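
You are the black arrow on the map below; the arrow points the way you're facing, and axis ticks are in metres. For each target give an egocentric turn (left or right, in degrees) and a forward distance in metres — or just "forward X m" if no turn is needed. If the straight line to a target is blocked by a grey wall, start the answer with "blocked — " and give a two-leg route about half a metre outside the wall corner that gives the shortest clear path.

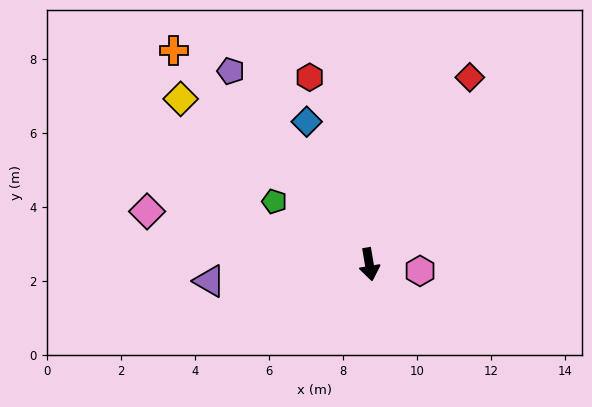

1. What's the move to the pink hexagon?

turn left 73°, forward 1.4 m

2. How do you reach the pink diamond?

turn right 113°, forward 6.2 m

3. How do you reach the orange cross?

turn right 147°, forward 7.8 m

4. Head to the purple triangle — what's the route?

turn right 94°, forward 4.3 m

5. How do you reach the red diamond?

turn left 142°, forward 5.7 m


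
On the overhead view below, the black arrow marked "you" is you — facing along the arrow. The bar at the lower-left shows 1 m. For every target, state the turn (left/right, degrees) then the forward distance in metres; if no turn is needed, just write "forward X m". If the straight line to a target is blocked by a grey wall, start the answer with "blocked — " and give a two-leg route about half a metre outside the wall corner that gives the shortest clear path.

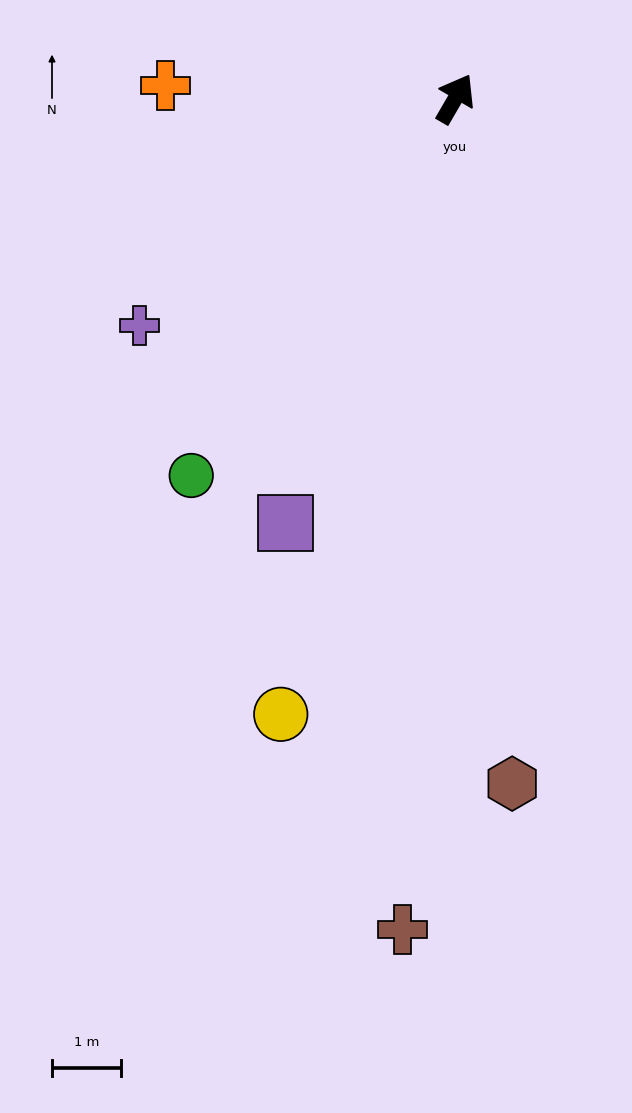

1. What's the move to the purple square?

turn right 172°, forward 6.6 m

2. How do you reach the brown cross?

turn right 153°, forward 12.0 m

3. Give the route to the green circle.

turn left 175°, forward 6.6 m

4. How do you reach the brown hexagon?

turn right 145°, forward 9.9 m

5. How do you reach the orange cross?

turn left 118°, forward 4.2 m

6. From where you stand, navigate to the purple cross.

turn left 156°, forward 5.6 m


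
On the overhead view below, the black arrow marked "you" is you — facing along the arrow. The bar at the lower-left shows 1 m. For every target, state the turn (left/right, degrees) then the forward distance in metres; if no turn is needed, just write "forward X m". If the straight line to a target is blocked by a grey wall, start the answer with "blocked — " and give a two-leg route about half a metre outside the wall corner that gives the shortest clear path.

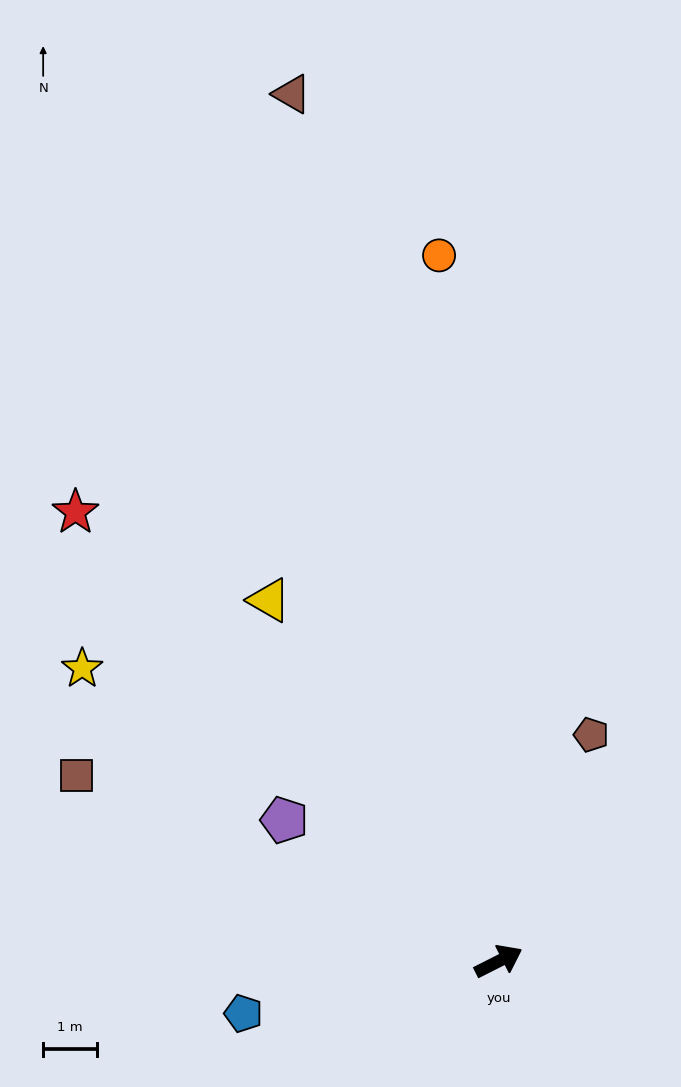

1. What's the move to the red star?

turn left 106°, forward 11.4 m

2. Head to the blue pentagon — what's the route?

turn left 165°, forward 4.8 m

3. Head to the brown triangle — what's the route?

turn left 77°, forward 16.4 m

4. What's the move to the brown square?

turn left 129°, forward 8.5 m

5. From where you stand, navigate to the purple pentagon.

turn left 120°, forward 4.7 m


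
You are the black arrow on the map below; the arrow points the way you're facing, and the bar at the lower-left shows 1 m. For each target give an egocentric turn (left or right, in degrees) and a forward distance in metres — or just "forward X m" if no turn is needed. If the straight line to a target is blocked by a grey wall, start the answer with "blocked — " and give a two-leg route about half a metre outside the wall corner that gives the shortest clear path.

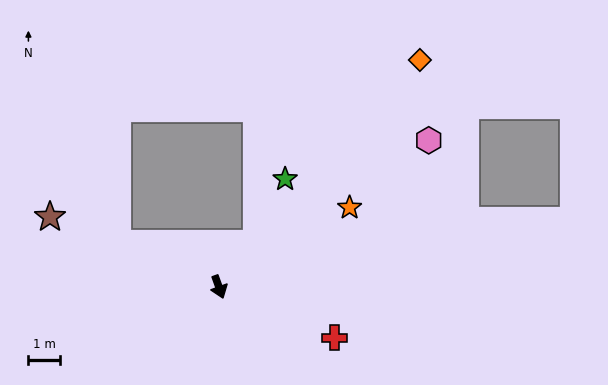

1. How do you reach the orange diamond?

turn left 119°, forward 9.6 m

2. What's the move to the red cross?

turn left 46°, forward 4.0 m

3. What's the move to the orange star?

turn left 101°, forward 4.8 m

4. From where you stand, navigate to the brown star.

turn right 132°, forward 5.8 m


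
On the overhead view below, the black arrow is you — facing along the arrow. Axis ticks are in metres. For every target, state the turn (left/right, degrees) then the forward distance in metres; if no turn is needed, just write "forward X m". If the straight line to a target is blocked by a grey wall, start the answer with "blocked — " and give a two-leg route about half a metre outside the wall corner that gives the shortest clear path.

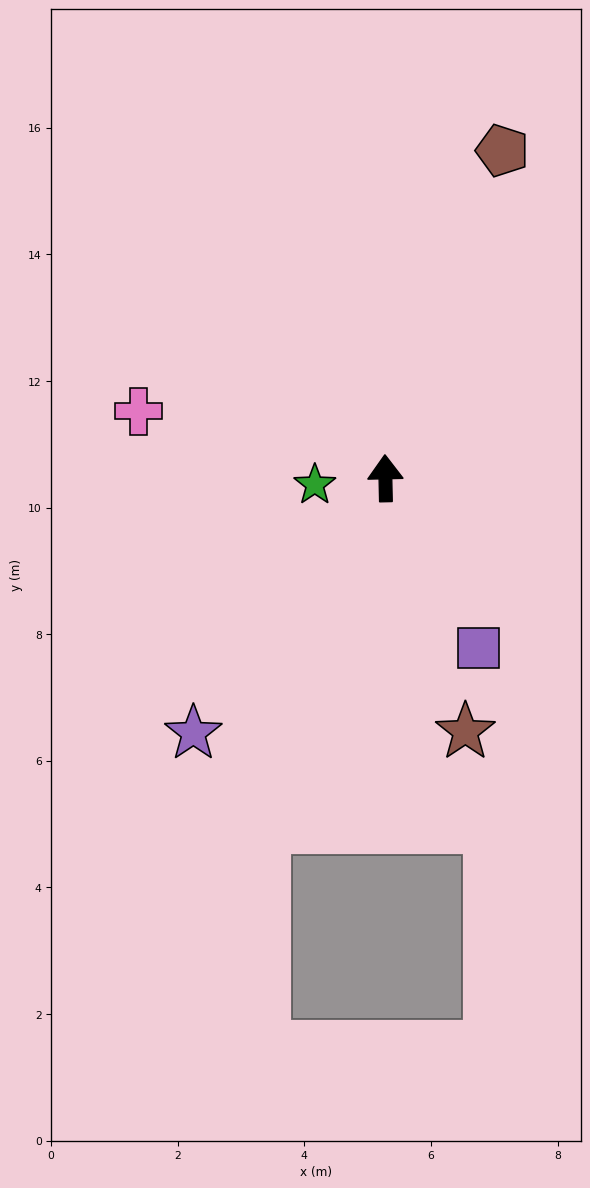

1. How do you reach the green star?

turn left 94°, forward 1.1 m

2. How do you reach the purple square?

turn right 153°, forward 3.1 m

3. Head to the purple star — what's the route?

turn left 142°, forward 5.0 m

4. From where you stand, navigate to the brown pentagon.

turn right 21°, forward 5.5 m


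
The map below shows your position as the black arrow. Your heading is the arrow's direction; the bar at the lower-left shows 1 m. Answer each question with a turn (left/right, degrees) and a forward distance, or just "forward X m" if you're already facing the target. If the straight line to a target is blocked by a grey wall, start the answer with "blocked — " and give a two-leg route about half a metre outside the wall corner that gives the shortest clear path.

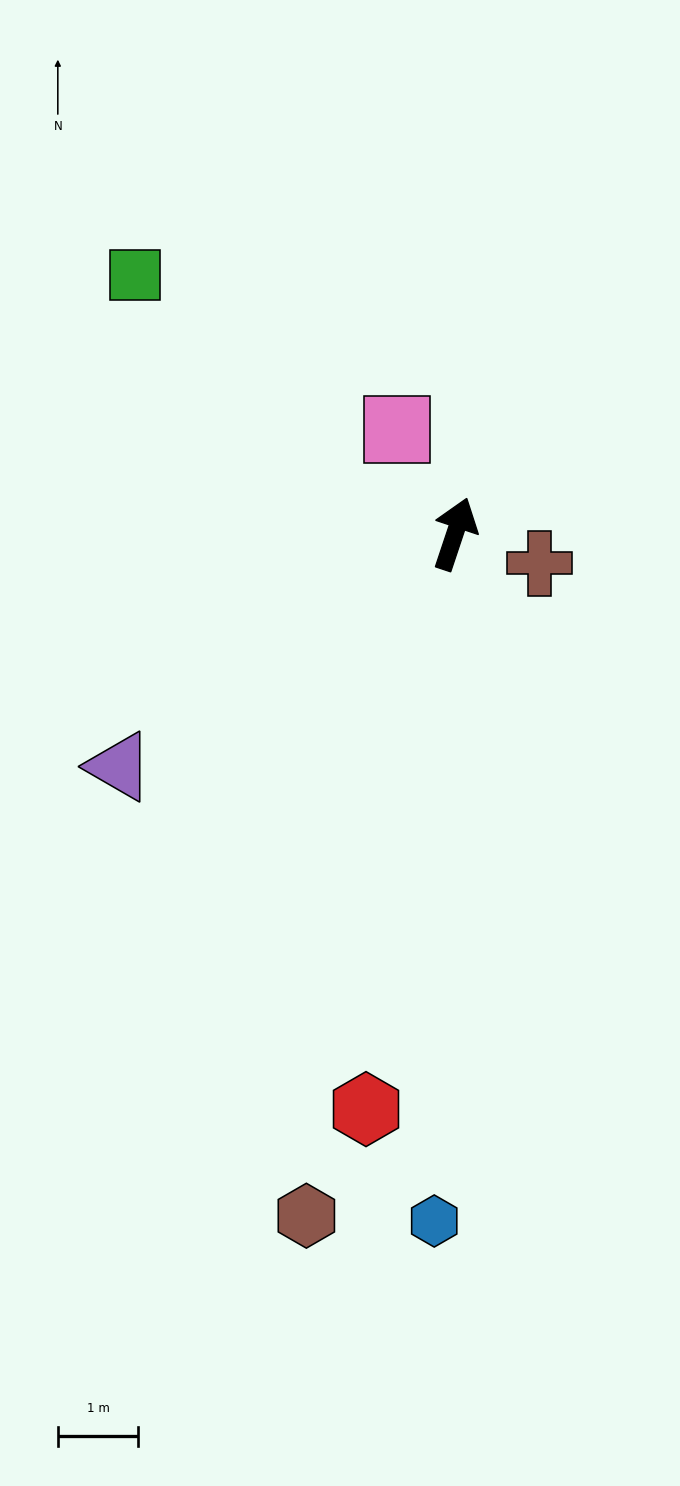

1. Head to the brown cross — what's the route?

turn right 91°, forward 1.1 m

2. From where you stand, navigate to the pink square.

turn left 48°, forward 1.5 m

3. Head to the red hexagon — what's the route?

turn right 170°, forward 7.2 m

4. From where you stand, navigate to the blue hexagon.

turn right 163°, forward 8.5 m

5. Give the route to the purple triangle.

turn left 143°, forward 5.1 m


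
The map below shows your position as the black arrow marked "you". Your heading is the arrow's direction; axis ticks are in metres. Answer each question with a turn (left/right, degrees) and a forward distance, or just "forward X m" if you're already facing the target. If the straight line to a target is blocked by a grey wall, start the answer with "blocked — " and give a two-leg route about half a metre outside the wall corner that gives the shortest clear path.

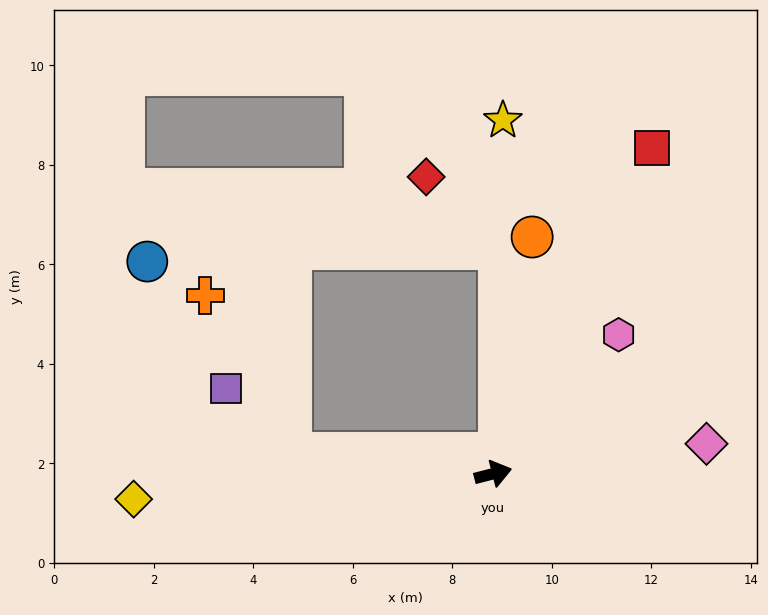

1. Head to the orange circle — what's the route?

turn left 66°, forward 4.8 m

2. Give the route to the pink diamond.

turn right 6°, forward 4.3 m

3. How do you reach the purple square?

blocked — turn left 160°, forward 4.1 m, then turn right 40°, forward 1.8 m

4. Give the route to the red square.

turn left 50°, forward 7.3 m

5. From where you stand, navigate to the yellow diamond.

turn left 170°, forward 7.2 m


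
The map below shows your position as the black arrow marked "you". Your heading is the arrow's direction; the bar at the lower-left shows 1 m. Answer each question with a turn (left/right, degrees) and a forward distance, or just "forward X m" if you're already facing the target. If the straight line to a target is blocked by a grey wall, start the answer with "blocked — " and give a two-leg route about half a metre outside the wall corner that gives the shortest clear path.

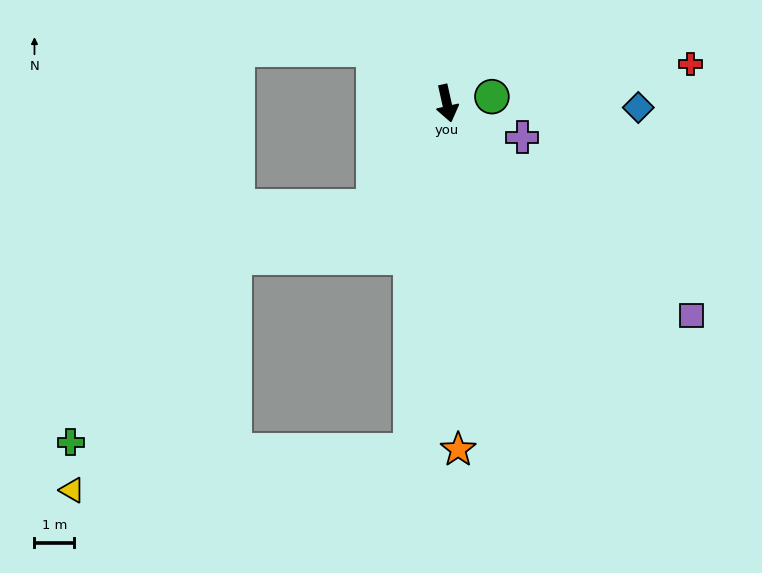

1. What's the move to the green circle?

turn left 86°, forward 1.1 m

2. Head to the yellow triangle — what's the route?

blocked — turn right 19°, forward 8.7 m, then turn right 77°, forward 8.5 m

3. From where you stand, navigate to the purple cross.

turn left 53°, forward 2.1 m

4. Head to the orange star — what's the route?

turn right 11°, forward 8.7 m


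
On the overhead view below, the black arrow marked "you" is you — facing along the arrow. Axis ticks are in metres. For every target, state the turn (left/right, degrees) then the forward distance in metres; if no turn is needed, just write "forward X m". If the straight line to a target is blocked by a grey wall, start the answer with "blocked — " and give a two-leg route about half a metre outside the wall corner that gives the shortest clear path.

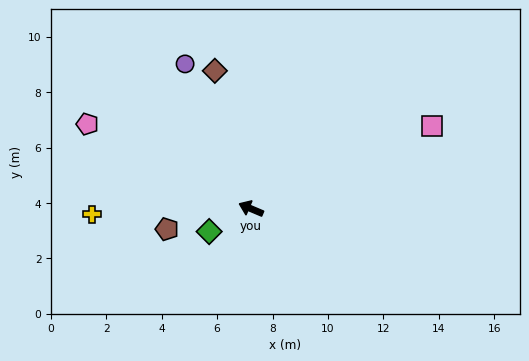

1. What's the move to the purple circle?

turn right 43°, forward 5.7 m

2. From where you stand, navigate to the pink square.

turn right 133°, forward 7.2 m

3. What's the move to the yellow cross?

turn left 25°, forward 5.7 m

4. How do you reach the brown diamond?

turn right 52°, forward 5.1 m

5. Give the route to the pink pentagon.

turn right 4°, forward 6.6 m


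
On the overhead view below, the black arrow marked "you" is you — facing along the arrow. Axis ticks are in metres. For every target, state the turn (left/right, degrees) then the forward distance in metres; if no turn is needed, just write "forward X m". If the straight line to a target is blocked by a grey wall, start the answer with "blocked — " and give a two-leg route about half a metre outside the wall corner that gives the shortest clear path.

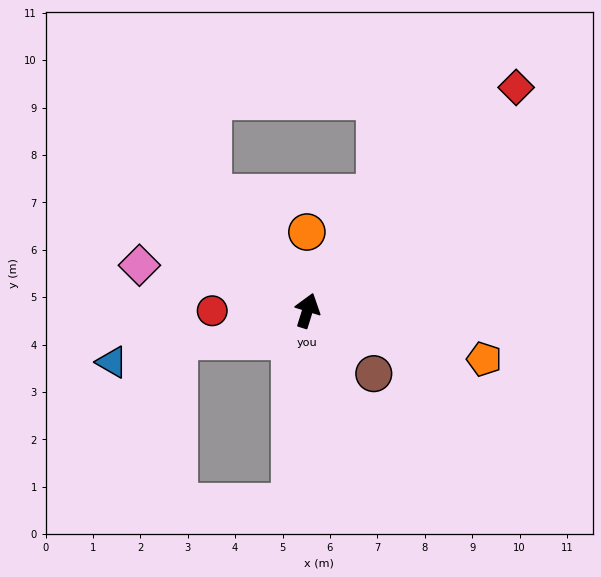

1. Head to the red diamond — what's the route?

turn right 26°, forward 6.4 m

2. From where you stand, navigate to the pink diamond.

turn left 92°, forward 3.7 m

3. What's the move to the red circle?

turn left 107°, forward 2.0 m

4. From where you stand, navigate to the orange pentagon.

turn right 88°, forward 3.9 m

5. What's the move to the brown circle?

turn right 116°, forward 1.9 m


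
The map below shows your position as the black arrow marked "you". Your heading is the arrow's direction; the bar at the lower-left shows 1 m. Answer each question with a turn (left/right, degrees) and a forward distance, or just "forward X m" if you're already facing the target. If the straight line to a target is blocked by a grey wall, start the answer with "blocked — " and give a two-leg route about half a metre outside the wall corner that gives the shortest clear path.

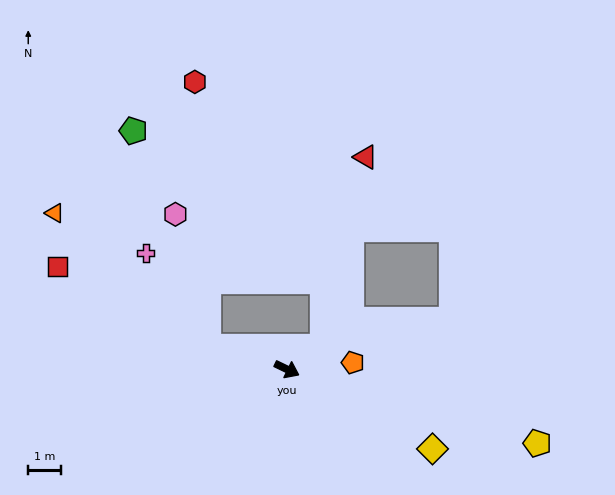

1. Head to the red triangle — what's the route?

blocked — turn left 57°, forward 1.3 m, then turn left 46°, forward 6.0 m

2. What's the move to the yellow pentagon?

turn left 9°, forward 8.1 m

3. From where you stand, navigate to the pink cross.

blocked — turn right 169°, forward 2.6 m, then turn right 42°, forward 3.5 m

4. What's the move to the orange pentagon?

turn left 32°, forward 2.1 m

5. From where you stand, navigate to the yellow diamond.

turn right 3°, forward 5.1 m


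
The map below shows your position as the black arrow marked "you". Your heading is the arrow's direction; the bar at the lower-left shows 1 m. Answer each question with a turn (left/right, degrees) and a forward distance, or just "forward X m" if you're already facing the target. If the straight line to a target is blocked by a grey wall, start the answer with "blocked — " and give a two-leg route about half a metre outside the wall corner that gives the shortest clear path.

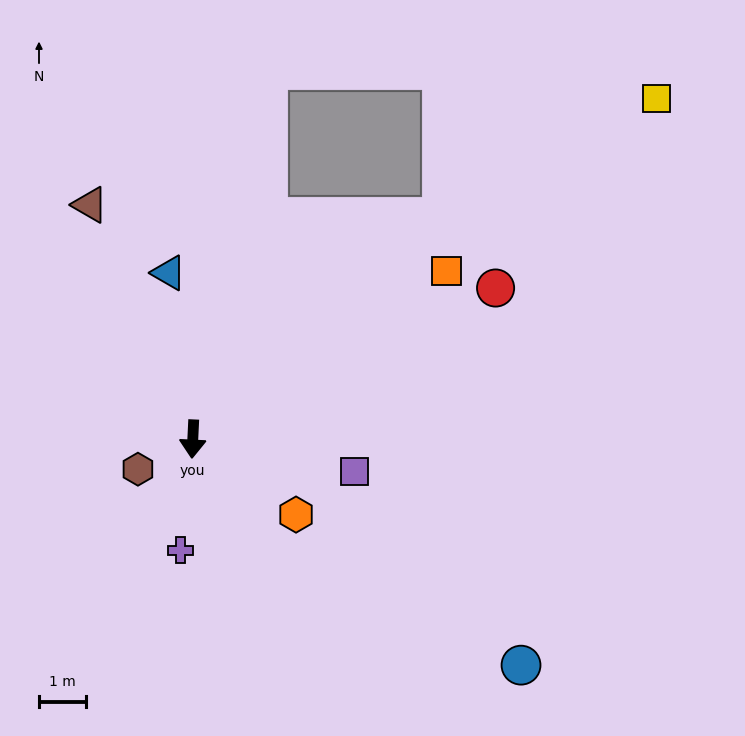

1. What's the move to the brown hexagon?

turn right 59°, forward 1.3 m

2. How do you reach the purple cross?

turn right 4°, forward 2.4 m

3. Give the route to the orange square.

turn left 126°, forward 6.5 m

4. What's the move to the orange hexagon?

turn left 57°, forward 2.7 m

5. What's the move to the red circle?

turn left 119°, forward 7.3 m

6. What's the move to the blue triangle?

turn right 169°, forward 3.6 m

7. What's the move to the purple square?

turn left 81°, forward 3.5 m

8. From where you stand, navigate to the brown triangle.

turn right 154°, forward 5.5 m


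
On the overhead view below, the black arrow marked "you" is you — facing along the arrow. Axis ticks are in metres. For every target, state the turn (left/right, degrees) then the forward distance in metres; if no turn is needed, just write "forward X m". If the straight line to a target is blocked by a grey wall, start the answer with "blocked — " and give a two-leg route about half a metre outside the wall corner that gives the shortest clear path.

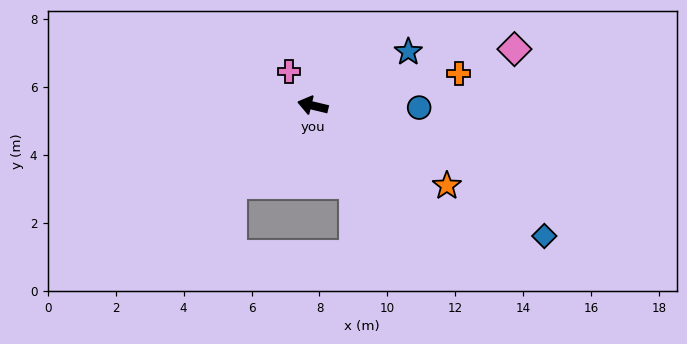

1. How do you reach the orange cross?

turn right 154°, forward 4.4 m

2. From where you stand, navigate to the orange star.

turn left 163°, forward 4.6 m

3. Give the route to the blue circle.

turn right 168°, forward 3.1 m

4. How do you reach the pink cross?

turn right 41°, forward 1.2 m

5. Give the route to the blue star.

turn right 137°, forward 3.2 m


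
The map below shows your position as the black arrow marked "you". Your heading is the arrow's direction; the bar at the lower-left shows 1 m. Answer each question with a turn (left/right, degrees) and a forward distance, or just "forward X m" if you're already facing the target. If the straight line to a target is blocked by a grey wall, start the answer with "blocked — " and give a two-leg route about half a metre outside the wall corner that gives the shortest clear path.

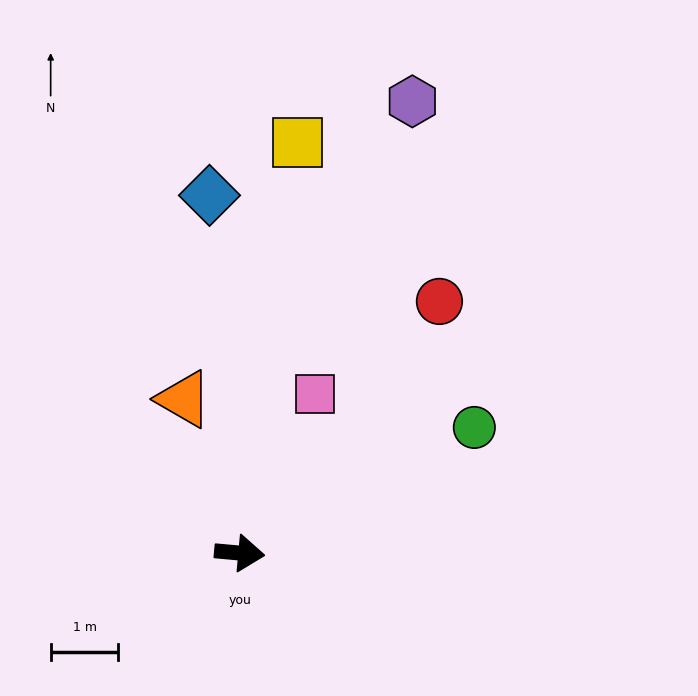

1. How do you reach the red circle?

turn left 57°, forward 4.7 m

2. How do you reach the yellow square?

turn left 87°, forward 6.1 m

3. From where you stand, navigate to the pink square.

turn left 70°, forward 2.6 m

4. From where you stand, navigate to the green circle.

turn left 33°, forward 3.9 m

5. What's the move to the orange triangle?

turn left 115°, forward 2.4 m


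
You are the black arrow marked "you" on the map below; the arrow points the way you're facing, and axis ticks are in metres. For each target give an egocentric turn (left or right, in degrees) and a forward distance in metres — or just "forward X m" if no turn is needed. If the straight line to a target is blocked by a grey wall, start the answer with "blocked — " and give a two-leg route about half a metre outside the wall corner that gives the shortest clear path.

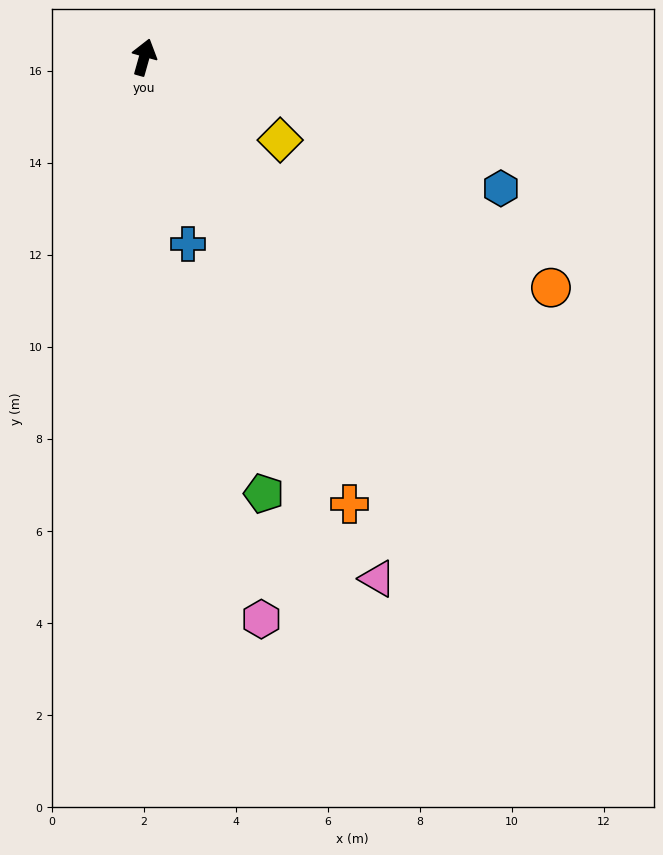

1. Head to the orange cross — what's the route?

turn right 140°, forward 10.7 m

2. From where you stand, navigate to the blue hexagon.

turn right 95°, forward 8.3 m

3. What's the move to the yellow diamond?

turn right 106°, forward 3.5 m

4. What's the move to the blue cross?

turn right 151°, forward 4.2 m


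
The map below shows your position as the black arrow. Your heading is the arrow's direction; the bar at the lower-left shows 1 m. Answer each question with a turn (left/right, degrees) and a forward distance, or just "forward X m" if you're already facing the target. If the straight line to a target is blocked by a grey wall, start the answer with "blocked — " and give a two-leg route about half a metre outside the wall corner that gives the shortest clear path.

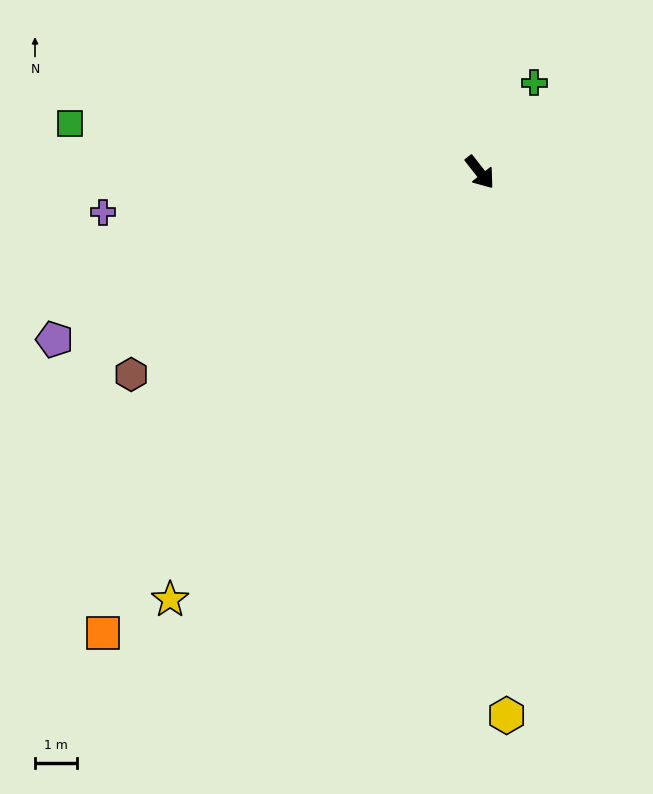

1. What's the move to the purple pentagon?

turn right 107°, forward 10.9 m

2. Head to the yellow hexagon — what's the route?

turn right 35°, forward 13.0 m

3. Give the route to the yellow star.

turn right 74°, forward 12.6 m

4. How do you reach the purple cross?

turn right 122°, forward 9.0 m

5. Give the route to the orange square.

turn right 77°, forward 14.2 m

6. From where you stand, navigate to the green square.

turn right 135°, forward 9.9 m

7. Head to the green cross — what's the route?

turn left 111°, forward 2.5 m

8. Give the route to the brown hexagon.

turn right 98°, forward 9.6 m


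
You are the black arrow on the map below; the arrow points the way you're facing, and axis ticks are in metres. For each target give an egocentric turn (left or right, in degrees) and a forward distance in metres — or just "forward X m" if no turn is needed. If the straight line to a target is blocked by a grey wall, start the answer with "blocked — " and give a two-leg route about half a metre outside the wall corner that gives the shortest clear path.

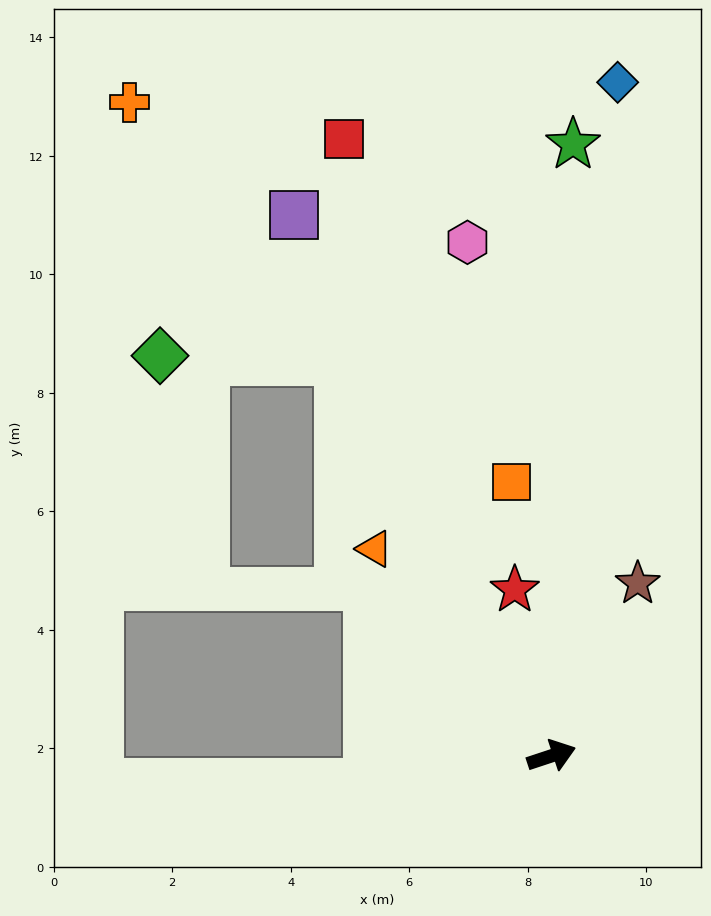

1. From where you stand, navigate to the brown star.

turn left 45°, forward 3.3 m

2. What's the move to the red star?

turn left 84°, forward 2.9 m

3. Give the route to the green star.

turn left 70°, forward 10.3 m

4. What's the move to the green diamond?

blocked — turn left 100°, forward 7.6 m, then turn left 60°, forward 3.0 m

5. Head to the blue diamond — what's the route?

turn left 66°, forward 11.4 m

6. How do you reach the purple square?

turn left 97°, forward 10.1 m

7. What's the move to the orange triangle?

turn left 112°, forward 4.6 m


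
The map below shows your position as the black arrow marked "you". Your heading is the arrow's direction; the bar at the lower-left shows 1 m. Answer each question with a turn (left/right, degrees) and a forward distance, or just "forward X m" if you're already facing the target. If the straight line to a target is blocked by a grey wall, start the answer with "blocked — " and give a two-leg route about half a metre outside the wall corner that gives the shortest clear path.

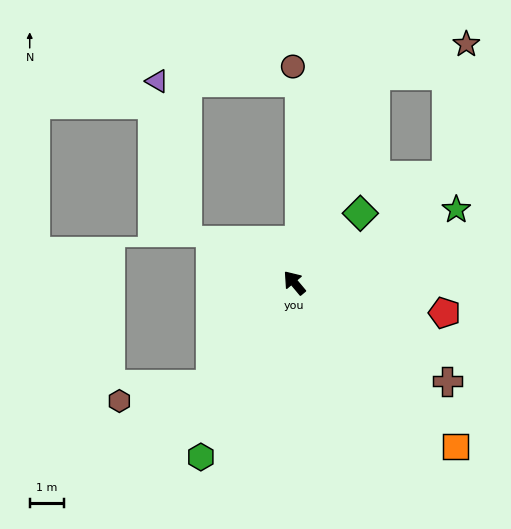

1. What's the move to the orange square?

turn right 175°, forward 6.6 m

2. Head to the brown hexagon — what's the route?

blocked — turn left 100°, forward 3.8 m, then turn right 40°, forward 2.7 m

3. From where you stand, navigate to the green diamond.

turn right 84°, forward 2.8 m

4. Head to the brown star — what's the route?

blocked — turn right 61°, forward 6.4 m, then turn right 50°, forward 2.8 m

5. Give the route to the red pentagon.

turn right 141°, forward 4.4 m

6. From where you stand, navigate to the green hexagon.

turn left 112°, forward 5.7 m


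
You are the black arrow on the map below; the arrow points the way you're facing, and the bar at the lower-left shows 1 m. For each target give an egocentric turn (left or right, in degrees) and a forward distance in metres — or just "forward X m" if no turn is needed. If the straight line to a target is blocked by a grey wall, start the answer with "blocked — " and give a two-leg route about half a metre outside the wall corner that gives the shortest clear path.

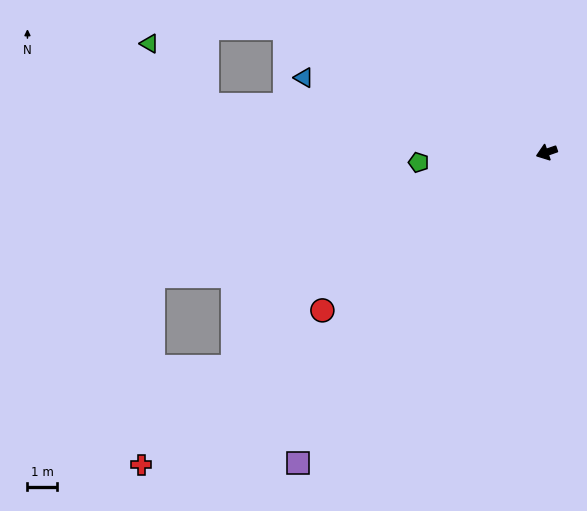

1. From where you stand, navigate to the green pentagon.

turn right 15°, forward 4.3 m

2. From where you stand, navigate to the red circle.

turn left 16°, forward 9.2 m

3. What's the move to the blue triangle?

turn right 36°, forward 8.5 m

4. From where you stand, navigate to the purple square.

turn left 32°, forward 13.3 m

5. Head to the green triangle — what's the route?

blocked — turn right 27°, forward 11.5 m, then turn right 39°, forward 2.8 m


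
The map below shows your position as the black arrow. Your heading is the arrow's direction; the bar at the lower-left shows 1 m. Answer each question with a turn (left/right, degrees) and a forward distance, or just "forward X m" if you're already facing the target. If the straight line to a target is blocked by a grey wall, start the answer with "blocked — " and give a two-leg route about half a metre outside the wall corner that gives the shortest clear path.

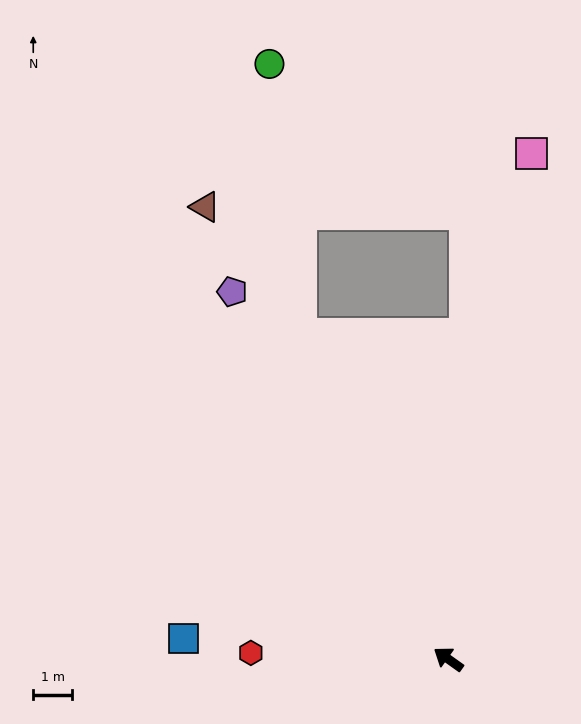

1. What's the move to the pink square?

turn right 64°, forward 13.2 m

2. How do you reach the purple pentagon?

turn right 24°, forward 11.0 m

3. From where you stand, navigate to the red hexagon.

turn left 34°, forward 5.1 m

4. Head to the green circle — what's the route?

blocked — turn right 30°, forward 9.2 m, then turn right 18°, forward 7.0 m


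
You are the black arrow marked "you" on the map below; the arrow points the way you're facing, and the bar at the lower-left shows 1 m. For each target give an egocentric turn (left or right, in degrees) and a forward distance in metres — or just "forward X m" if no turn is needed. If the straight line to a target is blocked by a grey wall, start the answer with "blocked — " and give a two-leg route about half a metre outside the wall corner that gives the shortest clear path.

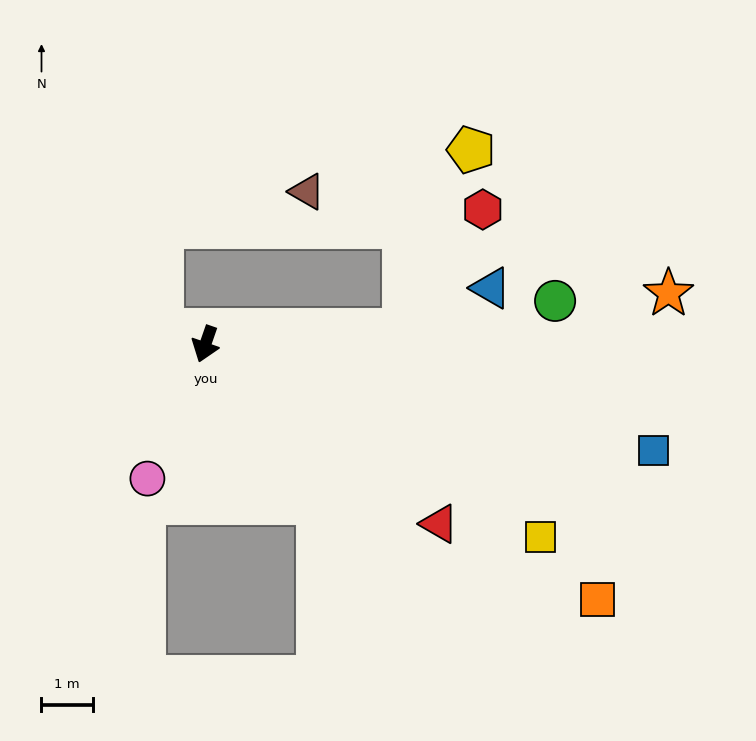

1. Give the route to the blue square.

turn left 96°, forward 8.9 m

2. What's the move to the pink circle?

turn right 4°, forward 2.8 m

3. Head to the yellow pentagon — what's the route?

blocked — turn left 113°, forward 3.9 m, then turn left 66°, forward 3.7 m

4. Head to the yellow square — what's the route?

turn left 79°, forward 7.5 m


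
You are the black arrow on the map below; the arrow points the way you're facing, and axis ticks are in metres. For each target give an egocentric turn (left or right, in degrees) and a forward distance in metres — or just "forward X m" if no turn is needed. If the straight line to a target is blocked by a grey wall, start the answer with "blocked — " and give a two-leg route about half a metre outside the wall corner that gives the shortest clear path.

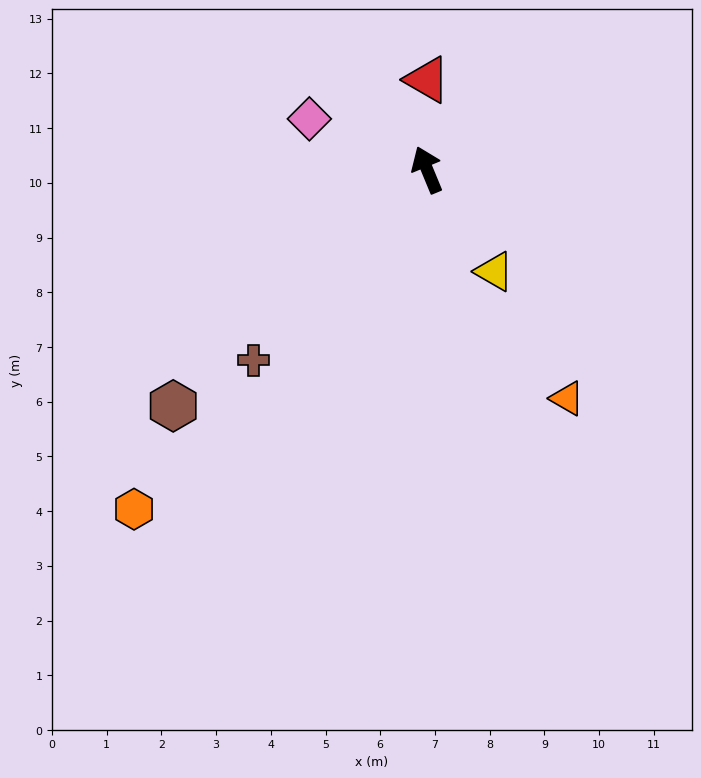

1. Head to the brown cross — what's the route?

turn left 115°, forward 4.7 m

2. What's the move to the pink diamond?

turn left 44°, forward 2.3 m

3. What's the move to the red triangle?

turn right 22°, forward 1.6 m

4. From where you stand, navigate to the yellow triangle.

turn right 169°, forward 2.2 m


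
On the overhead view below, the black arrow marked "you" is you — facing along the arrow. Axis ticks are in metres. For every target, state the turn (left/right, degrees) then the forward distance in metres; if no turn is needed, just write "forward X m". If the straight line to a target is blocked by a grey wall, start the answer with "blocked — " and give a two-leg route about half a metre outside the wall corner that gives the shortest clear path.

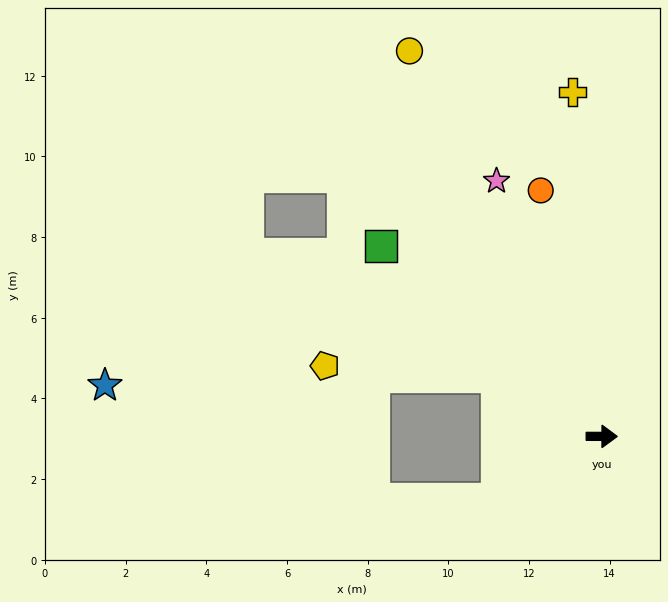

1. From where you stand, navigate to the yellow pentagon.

blocked — turn left 150°, forward 3.0 m, then turn left 27°, forward 4.3 m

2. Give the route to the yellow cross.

turn left 95°, forward 8.6 m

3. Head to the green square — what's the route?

turn left 139°, forward 7.2 m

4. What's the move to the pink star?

turn left 113°, forward 6.9 m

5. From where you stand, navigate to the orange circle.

turn left 104°, forward 6.3 m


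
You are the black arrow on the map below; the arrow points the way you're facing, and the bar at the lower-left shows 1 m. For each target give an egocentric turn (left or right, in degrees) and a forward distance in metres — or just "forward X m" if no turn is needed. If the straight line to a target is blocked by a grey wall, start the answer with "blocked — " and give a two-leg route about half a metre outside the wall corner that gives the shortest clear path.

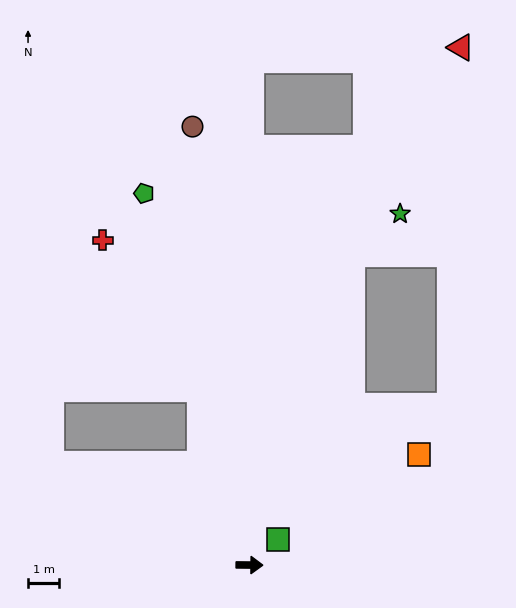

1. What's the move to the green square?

turn left 42°, forward 1.2 m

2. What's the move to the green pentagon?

turn left 106°, forward 12.3 m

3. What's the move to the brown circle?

turn left 98°, forward 14.1 m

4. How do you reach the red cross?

blocked — turn left 106°, forward 5.8 m, then turn left 18°, forward 5.7 m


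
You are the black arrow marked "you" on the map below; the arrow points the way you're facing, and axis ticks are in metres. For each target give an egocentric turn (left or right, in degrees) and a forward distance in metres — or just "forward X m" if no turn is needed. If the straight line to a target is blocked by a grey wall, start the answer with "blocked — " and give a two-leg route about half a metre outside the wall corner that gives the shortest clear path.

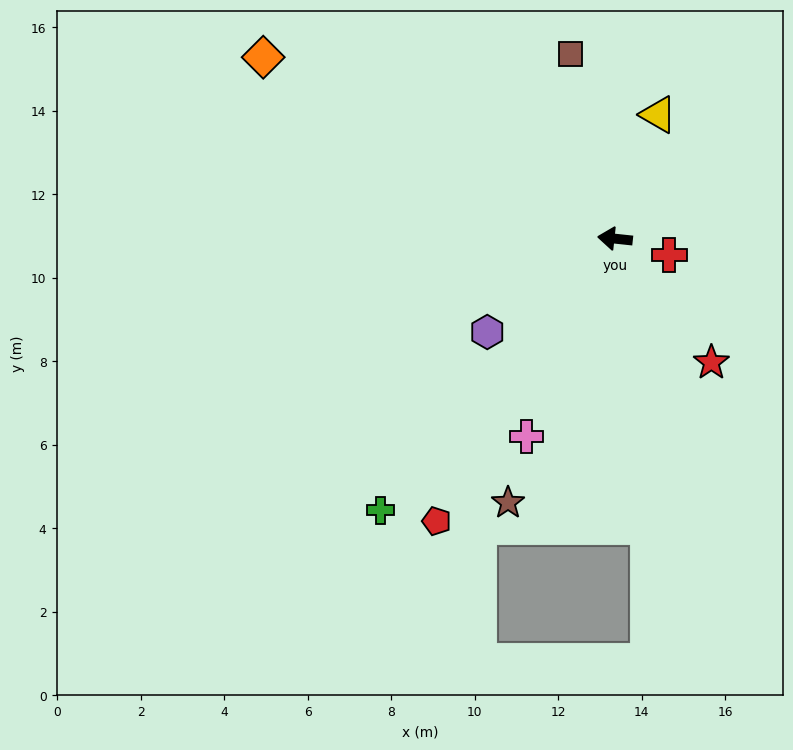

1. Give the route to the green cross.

turn left 55°, forward 8.6 m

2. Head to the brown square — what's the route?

turn right 70°, forward 4.6 m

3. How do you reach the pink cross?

turn left 72°, forward 5.2 m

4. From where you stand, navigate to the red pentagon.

turn left 64°, forward 8.0 m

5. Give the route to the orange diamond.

turn right 21°, forward 9.5 m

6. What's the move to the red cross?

turn left 169°, forward 1.4 m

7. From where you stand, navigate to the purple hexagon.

turn left 42°, forward 3.8 m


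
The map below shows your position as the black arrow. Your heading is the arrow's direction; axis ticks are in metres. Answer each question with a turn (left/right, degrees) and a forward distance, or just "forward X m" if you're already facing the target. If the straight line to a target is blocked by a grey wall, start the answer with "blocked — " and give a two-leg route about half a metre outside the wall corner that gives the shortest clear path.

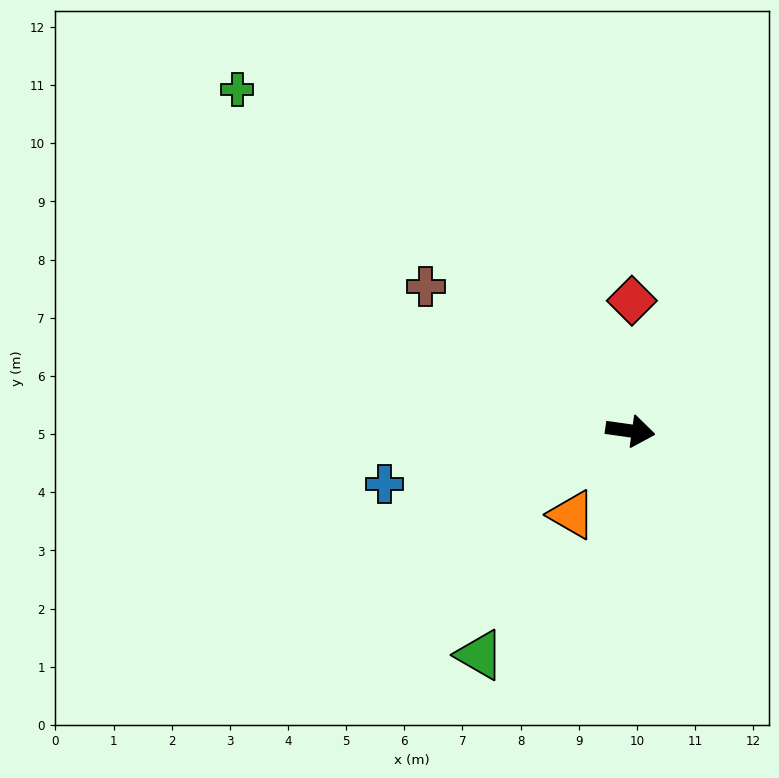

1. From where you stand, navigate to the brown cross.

turn left 153°, forward 4.3 m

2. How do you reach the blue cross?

turn right 160°, forward 4.3 m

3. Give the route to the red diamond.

turn left 97°, forward 2.2 m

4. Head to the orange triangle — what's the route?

turn right 117°, forward 1.8 m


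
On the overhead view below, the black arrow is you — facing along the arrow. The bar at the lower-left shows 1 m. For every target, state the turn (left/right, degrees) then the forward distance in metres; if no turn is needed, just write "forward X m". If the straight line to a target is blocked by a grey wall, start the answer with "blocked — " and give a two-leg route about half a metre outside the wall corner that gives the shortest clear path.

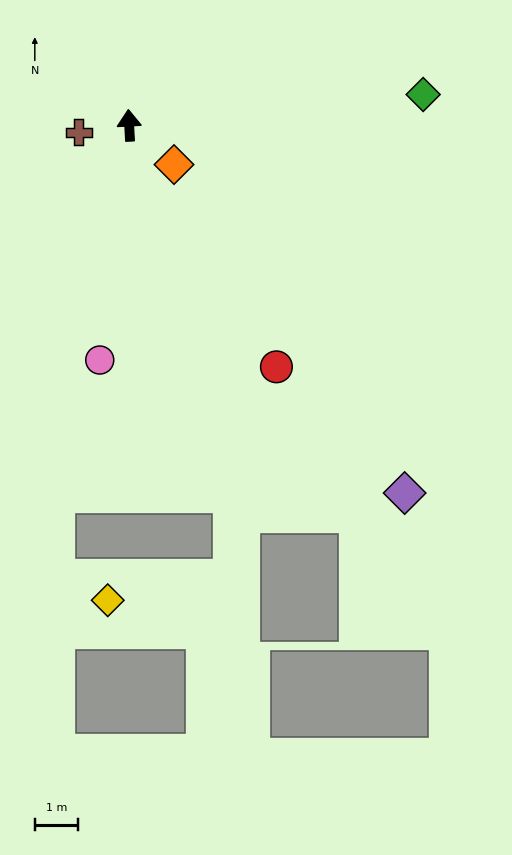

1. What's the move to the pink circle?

turn left 170°, forward 5.5 m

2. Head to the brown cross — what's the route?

turn left 95°, forward 1.2 m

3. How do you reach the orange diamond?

turn right 134°, forward 1.4 m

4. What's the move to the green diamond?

turn right 87°, forward 6.8 m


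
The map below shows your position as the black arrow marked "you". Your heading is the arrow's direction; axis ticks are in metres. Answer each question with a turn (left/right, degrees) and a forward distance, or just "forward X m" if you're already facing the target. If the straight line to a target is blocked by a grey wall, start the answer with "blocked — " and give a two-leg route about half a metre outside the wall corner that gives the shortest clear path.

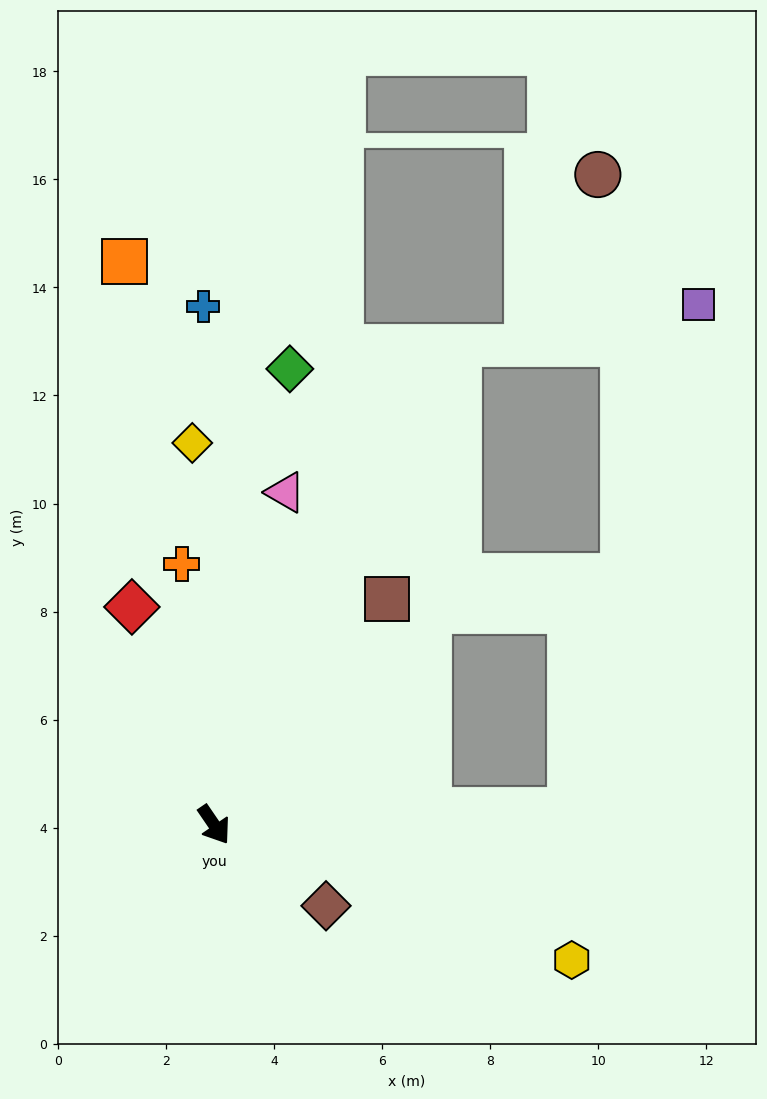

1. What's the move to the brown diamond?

turn left 20°, forward 2.6 m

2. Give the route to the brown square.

turn left 108°, forward 5.3 m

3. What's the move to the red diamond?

turn left 166°, forward 4.3 m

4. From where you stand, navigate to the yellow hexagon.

turn left 35°, forward 7.1 m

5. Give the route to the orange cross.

turn left 153°, forward 4.9 m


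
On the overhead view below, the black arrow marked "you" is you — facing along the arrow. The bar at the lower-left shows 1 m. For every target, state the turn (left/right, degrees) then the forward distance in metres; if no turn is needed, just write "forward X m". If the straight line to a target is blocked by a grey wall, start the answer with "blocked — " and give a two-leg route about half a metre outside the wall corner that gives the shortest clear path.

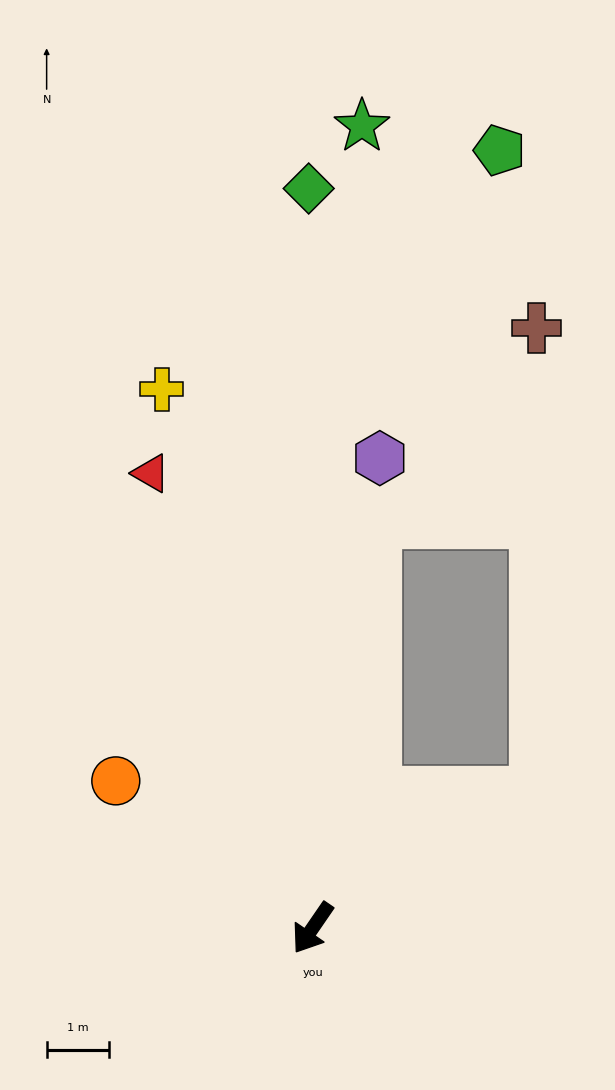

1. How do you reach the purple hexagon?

turn right 154°, forward 7.6 m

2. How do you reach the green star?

turn right 149°, forward 12.8 m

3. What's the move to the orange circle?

turn right 92°, forward 3.9 m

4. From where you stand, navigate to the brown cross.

blocked — turn left 155°, forward 4.2 m, then turn left 60°, forward 7.4 m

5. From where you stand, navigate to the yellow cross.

turn right 130°, forward 8.9 m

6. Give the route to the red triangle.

turn right 126°, forward 7.7 m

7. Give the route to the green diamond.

turn right 145°, forward 11.8 m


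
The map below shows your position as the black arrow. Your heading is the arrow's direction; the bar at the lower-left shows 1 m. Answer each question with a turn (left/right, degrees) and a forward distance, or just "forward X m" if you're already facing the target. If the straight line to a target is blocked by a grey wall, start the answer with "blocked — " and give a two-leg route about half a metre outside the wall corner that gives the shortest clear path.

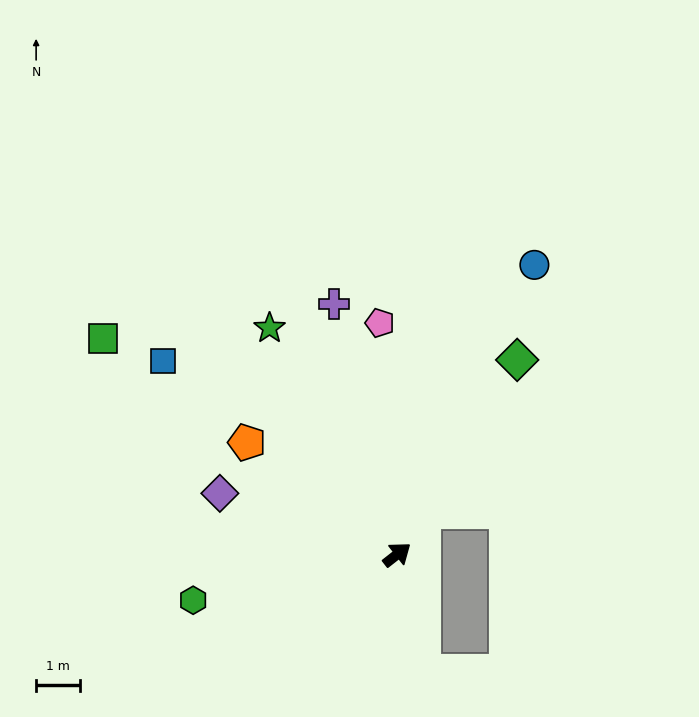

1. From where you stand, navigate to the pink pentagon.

turn left 56°, forward 5.3 m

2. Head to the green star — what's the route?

turn left 81°, forward 5.9 m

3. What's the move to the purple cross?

turn left 66°, forward 5.9 m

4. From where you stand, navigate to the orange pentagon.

turn left 105°, forward 4.3 m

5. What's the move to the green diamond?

turn left 20°, forward 5.2 m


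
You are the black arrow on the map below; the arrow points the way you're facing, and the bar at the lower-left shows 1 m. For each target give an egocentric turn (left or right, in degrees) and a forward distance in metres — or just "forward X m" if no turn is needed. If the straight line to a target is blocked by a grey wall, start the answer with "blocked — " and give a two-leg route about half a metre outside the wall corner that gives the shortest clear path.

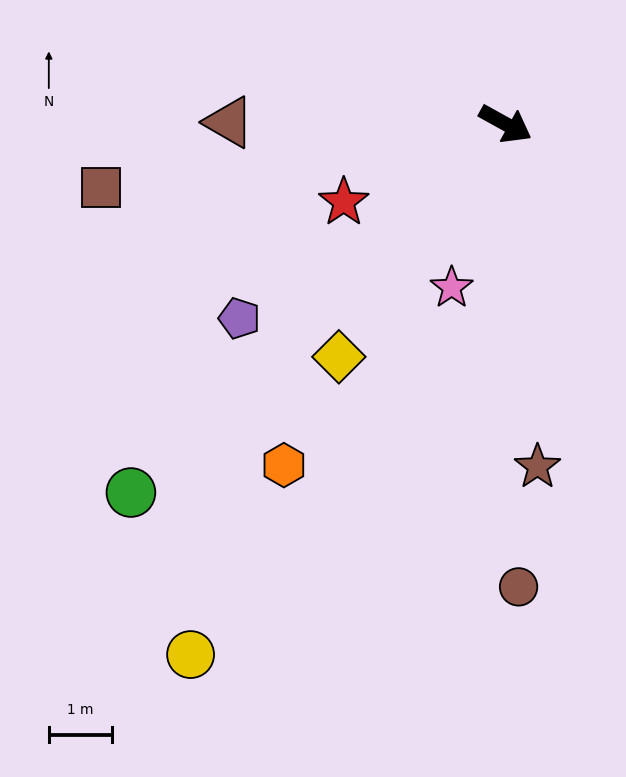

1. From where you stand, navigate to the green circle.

turn right 106°, forward 8.3 m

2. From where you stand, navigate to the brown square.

turn right 142°, forward 6.5 m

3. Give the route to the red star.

turn right 125°, forward 2.8 m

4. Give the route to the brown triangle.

turn right 151°, forward 4.4 m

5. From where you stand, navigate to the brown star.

turn right 56°, forward 5.4 m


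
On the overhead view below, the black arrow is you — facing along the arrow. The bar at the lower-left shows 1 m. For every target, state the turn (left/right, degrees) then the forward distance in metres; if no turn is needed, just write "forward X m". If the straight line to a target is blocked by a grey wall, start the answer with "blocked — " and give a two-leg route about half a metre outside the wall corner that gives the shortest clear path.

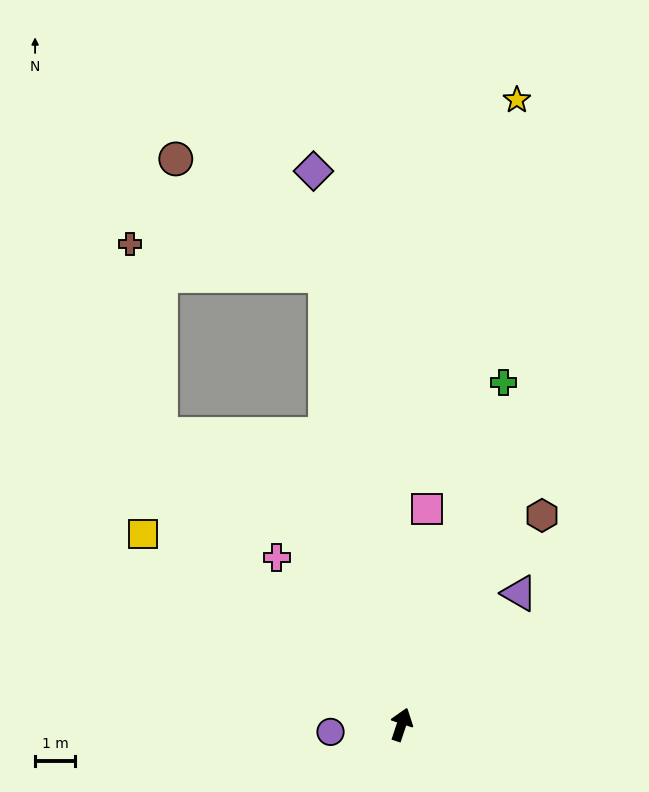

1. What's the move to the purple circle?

turn left 114°, forward 1.8 m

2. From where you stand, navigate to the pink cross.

turn left 55°, forward 5.2 m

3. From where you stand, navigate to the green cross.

forward 8.9 m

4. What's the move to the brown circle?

blocked — turn left 28°, forward 11.4 m, then turn left 42°, forward 4.8 m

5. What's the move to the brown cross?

blocked — turn left 28°, forward 11.4 m, then turn left 71°, forward 4.9 m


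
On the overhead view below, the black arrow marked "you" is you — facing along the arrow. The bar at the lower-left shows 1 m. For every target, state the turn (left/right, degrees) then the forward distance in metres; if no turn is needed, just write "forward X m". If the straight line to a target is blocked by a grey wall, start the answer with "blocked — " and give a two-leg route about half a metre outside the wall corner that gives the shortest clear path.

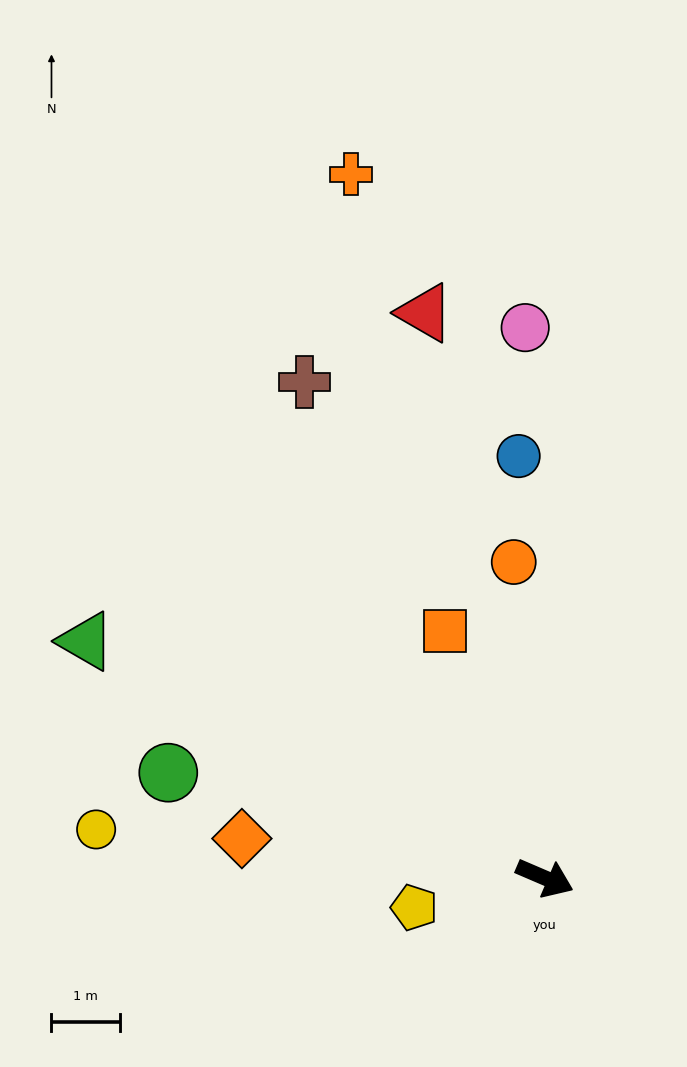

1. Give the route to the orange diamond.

turn right 164°, forward 4.5 m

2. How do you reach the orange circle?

turn left 119°, forward 4.6 m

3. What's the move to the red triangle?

turn left 125°, forward 8.4 m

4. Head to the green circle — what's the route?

turn right 172°, forward 5.7 m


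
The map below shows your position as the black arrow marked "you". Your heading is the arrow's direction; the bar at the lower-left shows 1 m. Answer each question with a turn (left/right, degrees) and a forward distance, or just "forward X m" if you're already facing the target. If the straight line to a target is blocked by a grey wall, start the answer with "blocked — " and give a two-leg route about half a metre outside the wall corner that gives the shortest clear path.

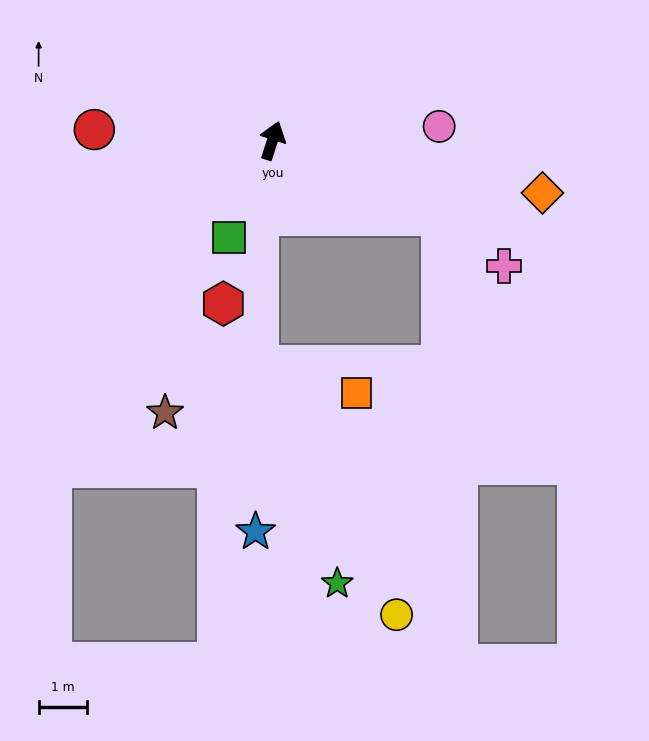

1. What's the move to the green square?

turn left 174°, forward 2.2 m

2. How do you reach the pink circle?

turn right 67°, forward 3.5 m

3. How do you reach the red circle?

turn left 104°, forward 3.7 m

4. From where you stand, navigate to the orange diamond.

turn right 83°, forward 5.7 m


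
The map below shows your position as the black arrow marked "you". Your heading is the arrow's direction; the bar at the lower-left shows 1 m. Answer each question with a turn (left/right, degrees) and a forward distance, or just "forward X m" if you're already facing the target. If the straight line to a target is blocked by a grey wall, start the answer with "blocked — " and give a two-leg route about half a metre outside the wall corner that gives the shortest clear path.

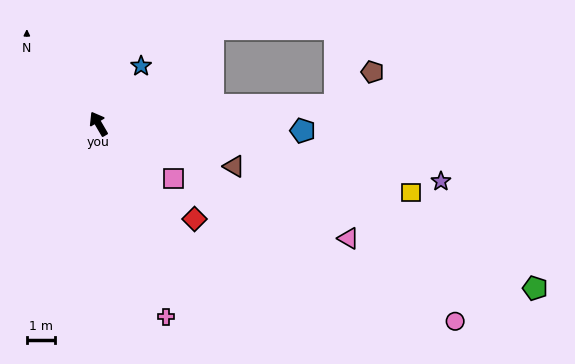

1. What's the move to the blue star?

turn right 67°, forward 2.6 m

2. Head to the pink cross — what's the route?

turn left 169°, forward 7.3 m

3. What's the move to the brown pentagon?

blocked — turn right 116°, forward 8.5 m, then turn left 38°, forward 1.8 m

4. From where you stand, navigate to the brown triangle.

turn right 138°, forward 5.1 m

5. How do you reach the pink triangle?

turn right 145°, forward 9.8 m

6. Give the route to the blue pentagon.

turn right 122°, forward 7.3 m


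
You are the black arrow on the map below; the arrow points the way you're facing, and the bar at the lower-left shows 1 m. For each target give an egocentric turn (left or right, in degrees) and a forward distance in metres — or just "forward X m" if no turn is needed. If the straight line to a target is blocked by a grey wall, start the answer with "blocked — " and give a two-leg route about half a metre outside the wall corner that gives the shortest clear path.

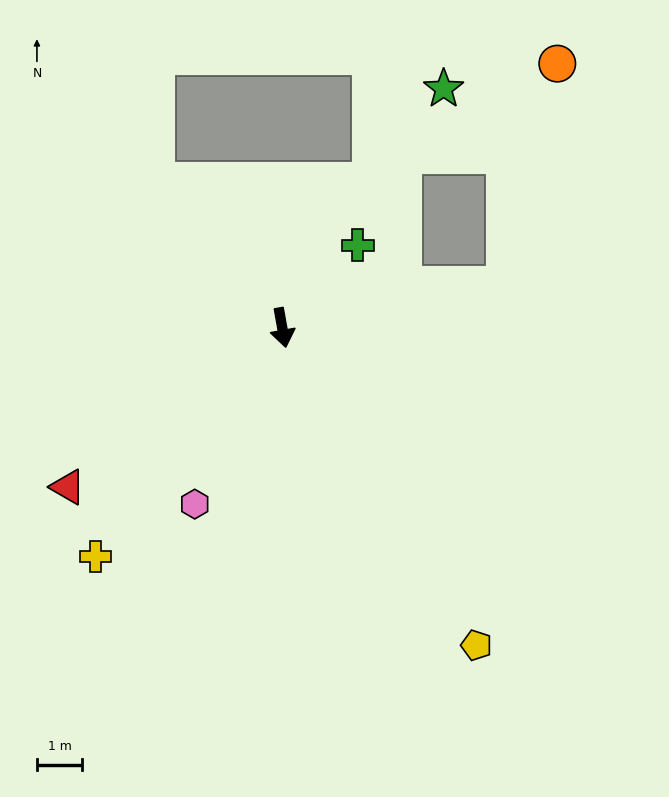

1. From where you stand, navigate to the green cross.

turn left 127°, forward 2.5 m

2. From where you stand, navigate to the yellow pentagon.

turn left 21°, forward 8.3 m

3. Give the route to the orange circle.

blocked — turn left 91°, forward 5.0 m, then turn left 66°, forward 5.1 m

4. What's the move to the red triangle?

turn right 64°, forward 5.9 m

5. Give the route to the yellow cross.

turn right 49°, forward 6.6 m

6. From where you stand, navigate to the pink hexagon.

turn right 37°, forward 4.4 m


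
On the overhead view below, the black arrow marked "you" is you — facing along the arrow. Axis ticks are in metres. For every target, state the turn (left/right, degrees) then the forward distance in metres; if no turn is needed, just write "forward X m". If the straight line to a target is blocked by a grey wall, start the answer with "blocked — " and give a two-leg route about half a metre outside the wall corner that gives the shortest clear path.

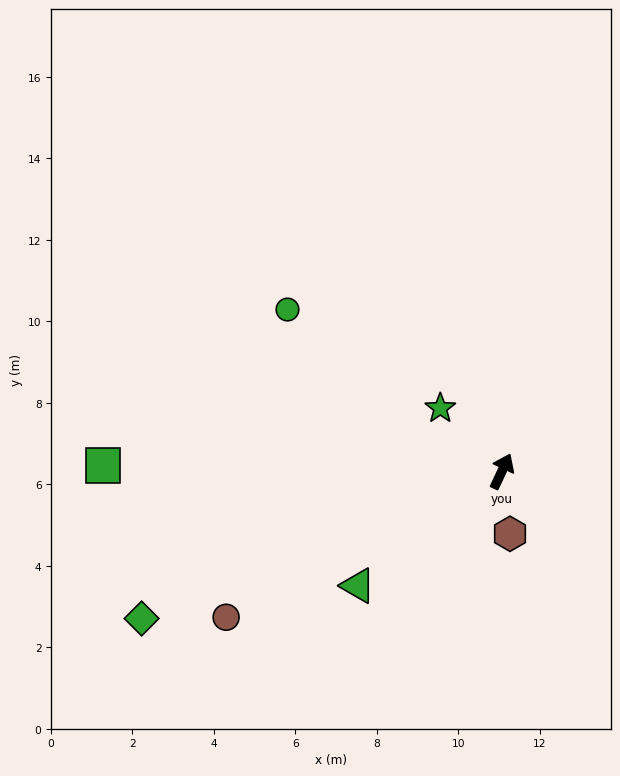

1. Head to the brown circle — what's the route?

turn left 143°, forward 7.7 m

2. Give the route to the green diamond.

turn left 137°, forward 9.6 m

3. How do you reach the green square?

turn left 114°, forward 9.8 m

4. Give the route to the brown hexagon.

turn right 147°, forward 1.5 m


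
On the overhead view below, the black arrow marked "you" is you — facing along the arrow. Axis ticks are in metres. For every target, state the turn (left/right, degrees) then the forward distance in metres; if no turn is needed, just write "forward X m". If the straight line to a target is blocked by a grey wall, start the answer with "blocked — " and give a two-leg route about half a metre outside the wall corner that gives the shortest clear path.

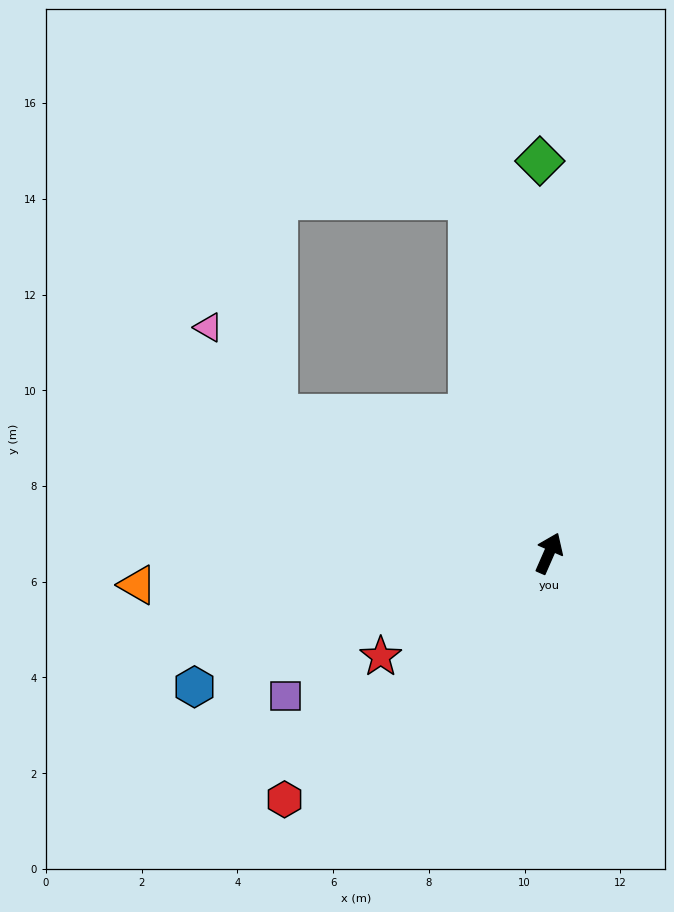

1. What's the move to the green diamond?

turn left 25°, forward 8.2 m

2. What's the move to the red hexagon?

turn left 157°, forward 7.5 m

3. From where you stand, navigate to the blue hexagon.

turn left 134°, forward 7.9 m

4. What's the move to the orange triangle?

turn left 118°, forward 8.6 m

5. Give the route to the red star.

turn left 145°, forward 4.1 m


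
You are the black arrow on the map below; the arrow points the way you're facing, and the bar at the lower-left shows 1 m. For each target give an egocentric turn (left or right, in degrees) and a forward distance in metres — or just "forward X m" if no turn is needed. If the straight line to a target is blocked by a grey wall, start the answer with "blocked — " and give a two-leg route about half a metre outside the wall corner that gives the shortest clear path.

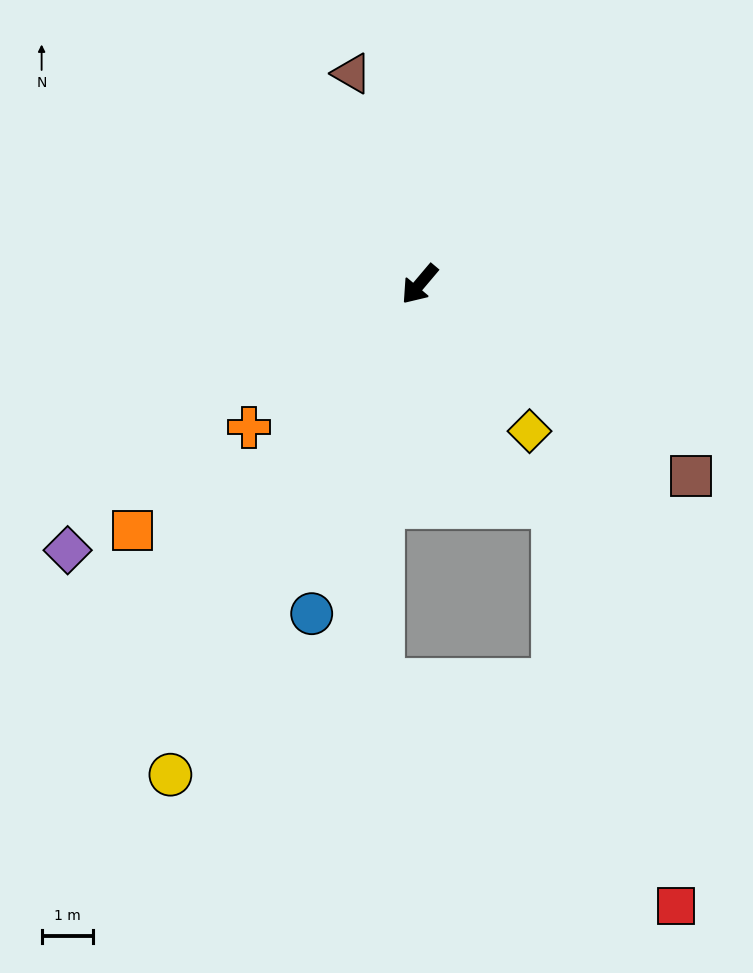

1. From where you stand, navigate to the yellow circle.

turn left 13°, forward 10.8 m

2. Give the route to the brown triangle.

turn right 122°, forward 4.4 m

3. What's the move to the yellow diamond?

turn left 77°, forward 3.6 m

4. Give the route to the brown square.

turn left 95°, forward 6.5 m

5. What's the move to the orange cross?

turn right 10°, forward 4.4 m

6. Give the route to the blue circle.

turn left 22°, forward 6.8 m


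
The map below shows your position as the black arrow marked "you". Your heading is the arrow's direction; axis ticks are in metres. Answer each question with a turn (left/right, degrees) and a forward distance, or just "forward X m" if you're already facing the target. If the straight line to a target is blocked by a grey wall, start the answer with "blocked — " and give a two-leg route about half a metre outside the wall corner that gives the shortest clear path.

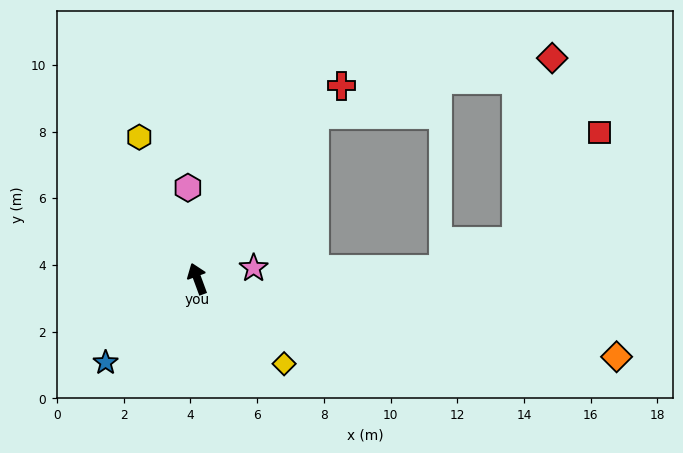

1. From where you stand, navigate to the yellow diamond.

turn right 155°, forward 3.6 m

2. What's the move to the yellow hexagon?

turn left 2°, forward 4.6 m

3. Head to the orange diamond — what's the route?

turn right 121°, forward 12.8 m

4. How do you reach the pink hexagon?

turn right 14°, forward 2.7 m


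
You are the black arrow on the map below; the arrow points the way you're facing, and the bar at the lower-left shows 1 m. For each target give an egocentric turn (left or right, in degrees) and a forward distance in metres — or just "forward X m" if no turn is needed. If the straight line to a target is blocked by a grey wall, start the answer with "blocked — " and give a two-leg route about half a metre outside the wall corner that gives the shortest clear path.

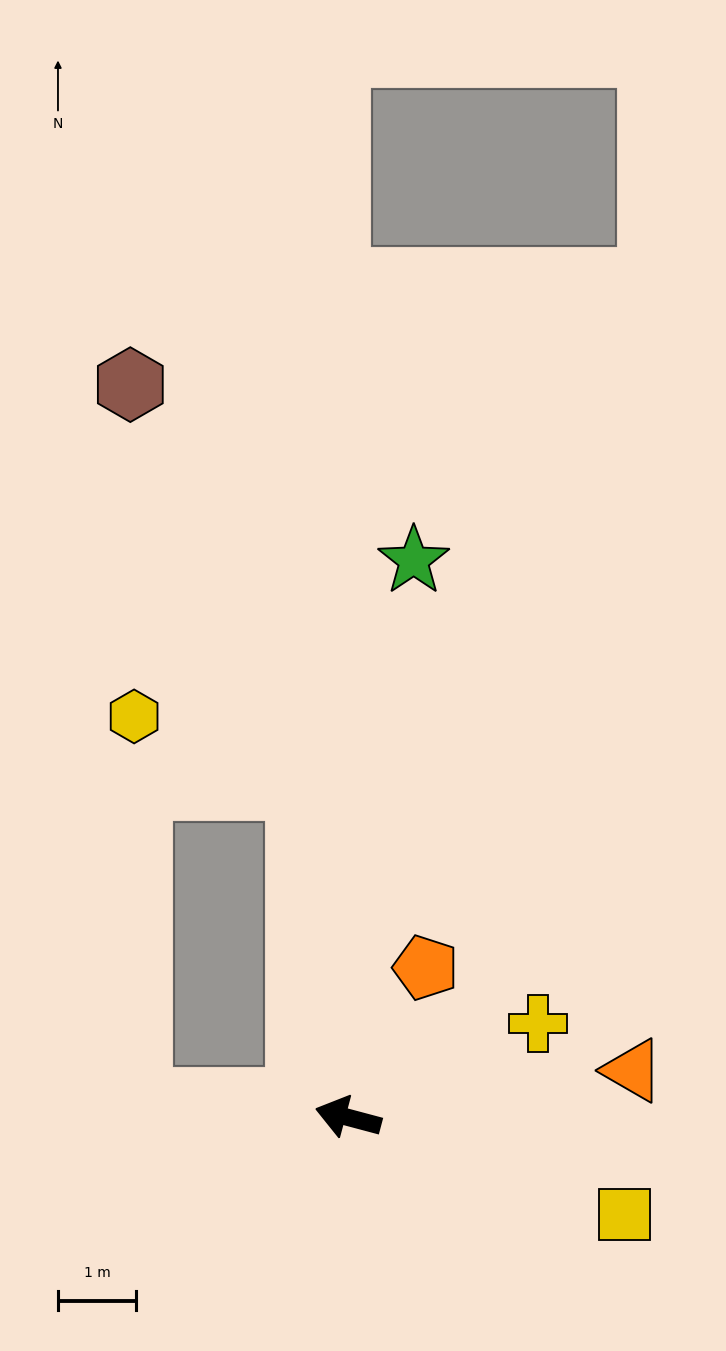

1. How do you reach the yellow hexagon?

blocked — turn right 67°, forward 4.3 m, then turn left 59°, forward 2.3 m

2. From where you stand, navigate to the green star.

turn right 82°, forward 7.2 m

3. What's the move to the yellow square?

turn left 176°, forward 3.7 m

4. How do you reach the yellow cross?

turn right 139°, forward 2.7 m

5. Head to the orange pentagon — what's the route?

turn right 102°, forward 2.2 m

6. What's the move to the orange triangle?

turn right 156°, forward 3.7 m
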